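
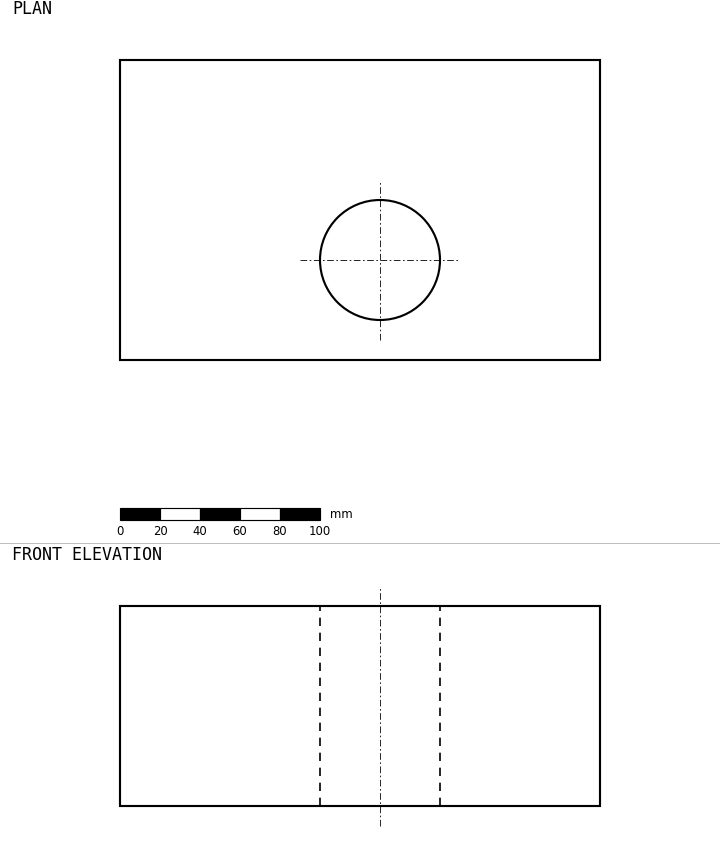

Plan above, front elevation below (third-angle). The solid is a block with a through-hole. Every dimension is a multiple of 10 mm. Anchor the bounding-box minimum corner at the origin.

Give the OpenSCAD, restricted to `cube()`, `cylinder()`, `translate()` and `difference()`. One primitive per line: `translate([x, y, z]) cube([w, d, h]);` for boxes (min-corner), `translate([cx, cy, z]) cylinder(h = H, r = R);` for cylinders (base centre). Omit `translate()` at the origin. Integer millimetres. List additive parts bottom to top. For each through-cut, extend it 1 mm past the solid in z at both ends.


difference() {
  cube([240, 150, 100]);
  translate([130, 50, -1]) cylinder(h = 102, r = 30);
}


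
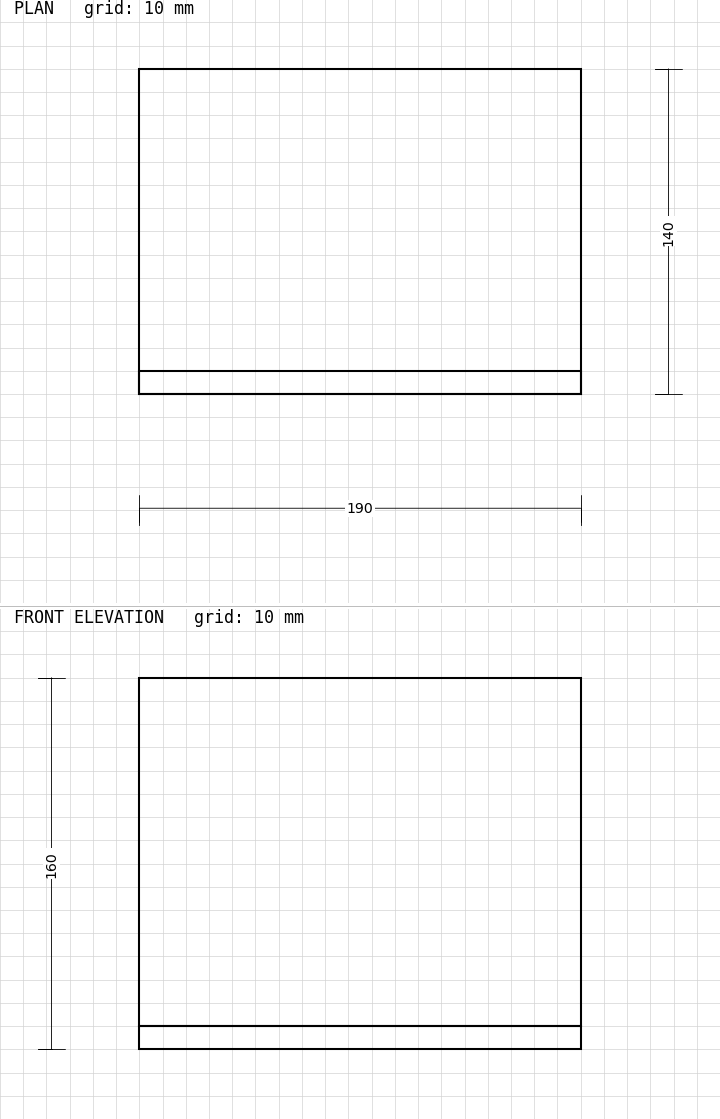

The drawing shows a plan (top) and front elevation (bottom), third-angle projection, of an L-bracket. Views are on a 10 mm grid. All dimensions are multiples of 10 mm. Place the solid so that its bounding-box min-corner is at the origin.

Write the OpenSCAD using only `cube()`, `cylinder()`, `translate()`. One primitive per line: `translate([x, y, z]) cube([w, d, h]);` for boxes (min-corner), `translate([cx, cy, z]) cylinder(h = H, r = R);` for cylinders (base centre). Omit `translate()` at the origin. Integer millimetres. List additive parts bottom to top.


cube([190, 140, 10]);
translate([0, 0, 10]) cube([190, 10, 150]);


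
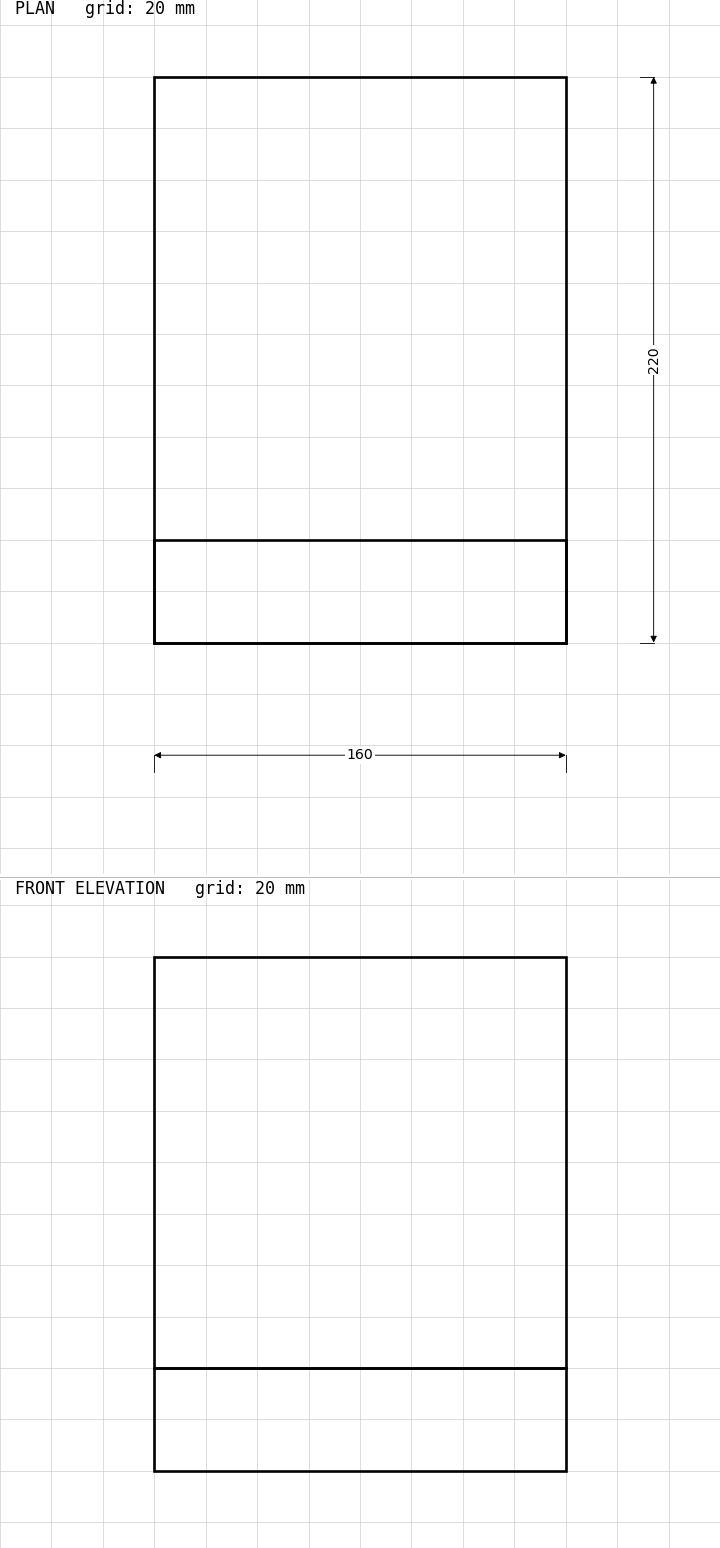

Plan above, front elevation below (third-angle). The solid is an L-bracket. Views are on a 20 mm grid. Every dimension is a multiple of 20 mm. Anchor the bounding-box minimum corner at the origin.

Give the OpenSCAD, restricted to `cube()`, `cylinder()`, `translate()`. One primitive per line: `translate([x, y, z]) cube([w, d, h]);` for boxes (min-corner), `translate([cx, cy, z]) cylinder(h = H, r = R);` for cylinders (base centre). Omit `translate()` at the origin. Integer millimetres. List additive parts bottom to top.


cube([160, 220, 40]);
translate([0, 0, 40]) cube([160, 40, 160]);


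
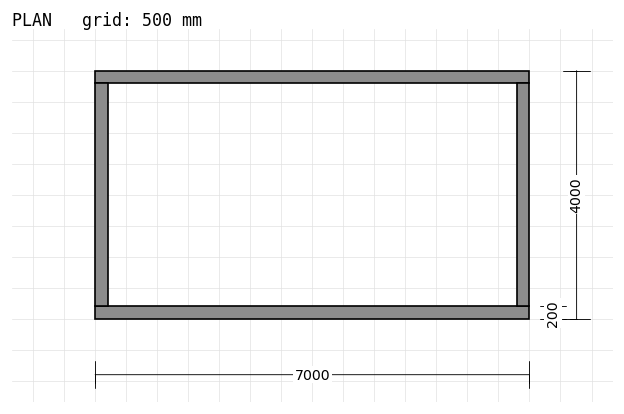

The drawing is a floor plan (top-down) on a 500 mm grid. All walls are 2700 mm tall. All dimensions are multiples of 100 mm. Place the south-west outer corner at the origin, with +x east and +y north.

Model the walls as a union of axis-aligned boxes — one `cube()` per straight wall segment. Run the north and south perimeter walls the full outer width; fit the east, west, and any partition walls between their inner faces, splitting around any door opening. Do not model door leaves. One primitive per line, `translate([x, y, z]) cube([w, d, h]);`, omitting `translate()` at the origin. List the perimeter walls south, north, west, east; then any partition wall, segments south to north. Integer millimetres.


cube([7000, 200, 2700]);
translate([0, 3800, 0]) cube([7000, 200, 2700]);
translate([0, 200, 0]) cube([200, 3600, 2700]);
translate([6800, 200, 0]) cube([200, 3600, 2700]);


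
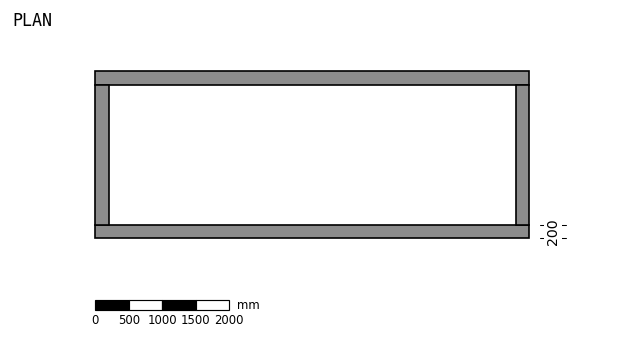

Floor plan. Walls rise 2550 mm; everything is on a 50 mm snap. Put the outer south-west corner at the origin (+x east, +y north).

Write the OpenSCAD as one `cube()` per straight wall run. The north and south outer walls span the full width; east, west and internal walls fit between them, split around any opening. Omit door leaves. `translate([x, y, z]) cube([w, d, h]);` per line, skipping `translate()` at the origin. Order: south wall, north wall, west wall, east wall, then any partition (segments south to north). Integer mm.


cube([6500, 200, 2550]);
translate([0, 2300, 0]) cube([6500, 200, 2550]);
translate([0, 200, 0]) cube([200, 2100, 2550]);
translate([6300, 200, 0]) cube([200, 2100, 2550]);


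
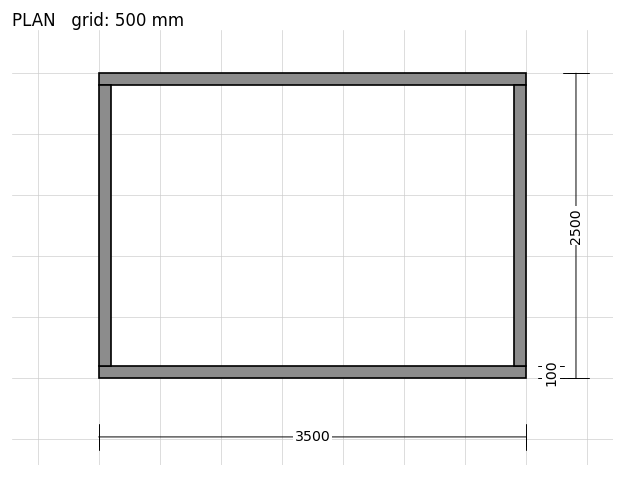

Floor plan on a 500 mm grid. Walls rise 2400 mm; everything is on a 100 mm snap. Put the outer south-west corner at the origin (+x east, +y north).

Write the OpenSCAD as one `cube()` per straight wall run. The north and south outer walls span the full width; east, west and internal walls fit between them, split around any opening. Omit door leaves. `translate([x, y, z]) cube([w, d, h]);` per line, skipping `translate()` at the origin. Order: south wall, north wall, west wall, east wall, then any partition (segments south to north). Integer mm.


cube([3500, 100, 2400]);
translate([0, 2400, 0]) cube([3500, 100, 2400]);
translate([0, 100, 0]) cube([100, 2300, 2400]);
translate([3400, 100, 0]) cube([100, 2300, 2400]);


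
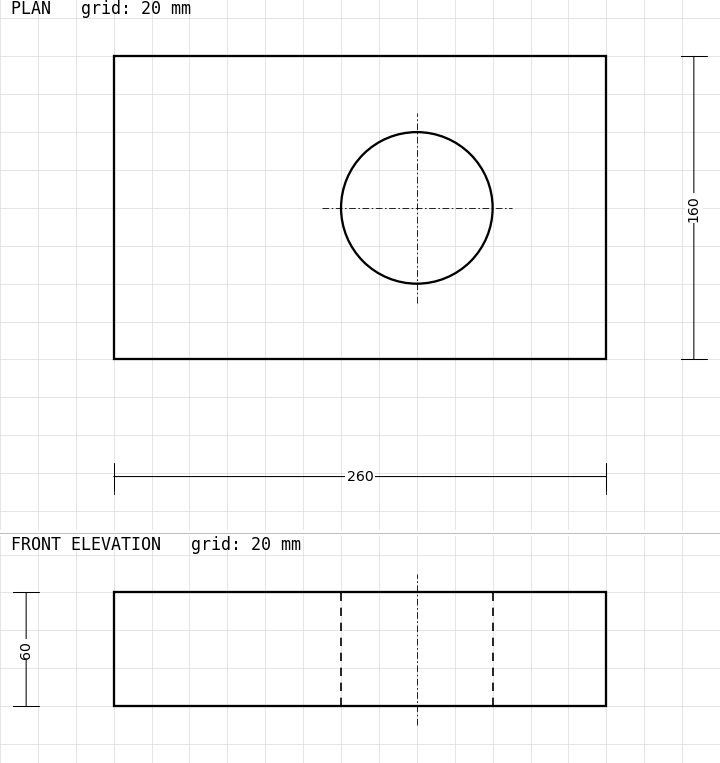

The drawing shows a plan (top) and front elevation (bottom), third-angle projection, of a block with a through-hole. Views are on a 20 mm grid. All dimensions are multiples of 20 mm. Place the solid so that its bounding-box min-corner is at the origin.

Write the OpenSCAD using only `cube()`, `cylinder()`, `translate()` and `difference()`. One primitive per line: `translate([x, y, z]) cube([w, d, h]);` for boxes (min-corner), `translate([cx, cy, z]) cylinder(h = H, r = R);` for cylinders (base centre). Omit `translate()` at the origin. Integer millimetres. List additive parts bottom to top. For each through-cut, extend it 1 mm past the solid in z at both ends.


difference() {
  cube([260, 160, 60]);
  translate([160, 80, -1]) cylinder(h = 62, r = 40);
}


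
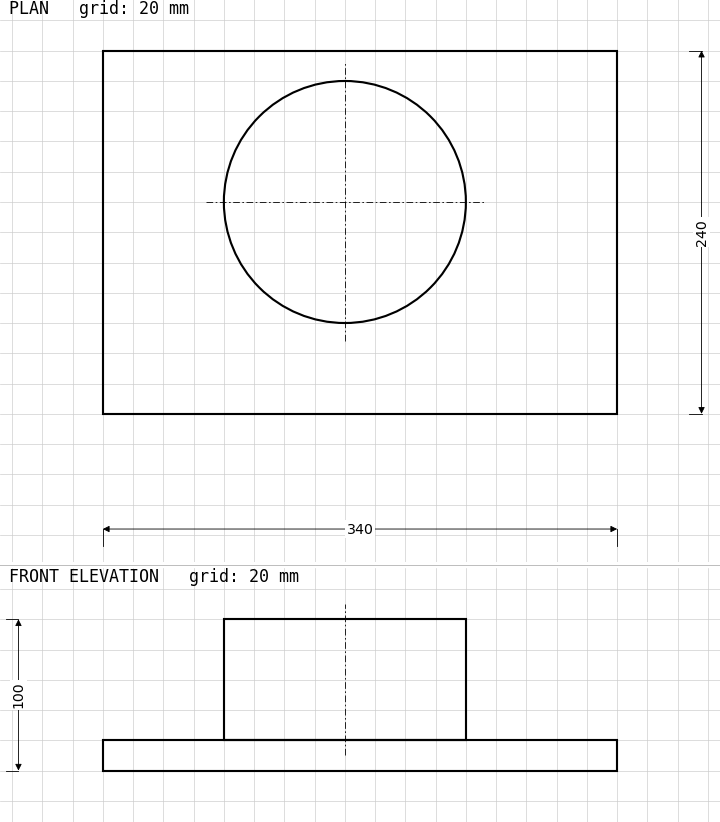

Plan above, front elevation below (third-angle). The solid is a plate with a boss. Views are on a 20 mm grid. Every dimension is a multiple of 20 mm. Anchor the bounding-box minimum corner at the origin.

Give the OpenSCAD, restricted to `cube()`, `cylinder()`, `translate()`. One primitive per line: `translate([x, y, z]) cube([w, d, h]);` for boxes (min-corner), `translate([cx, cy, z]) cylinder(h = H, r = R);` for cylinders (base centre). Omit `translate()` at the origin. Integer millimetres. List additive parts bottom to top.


cube([340, 240, 20]);
translate([160, 140, 20]) cylinder(h = 80, r = 80);


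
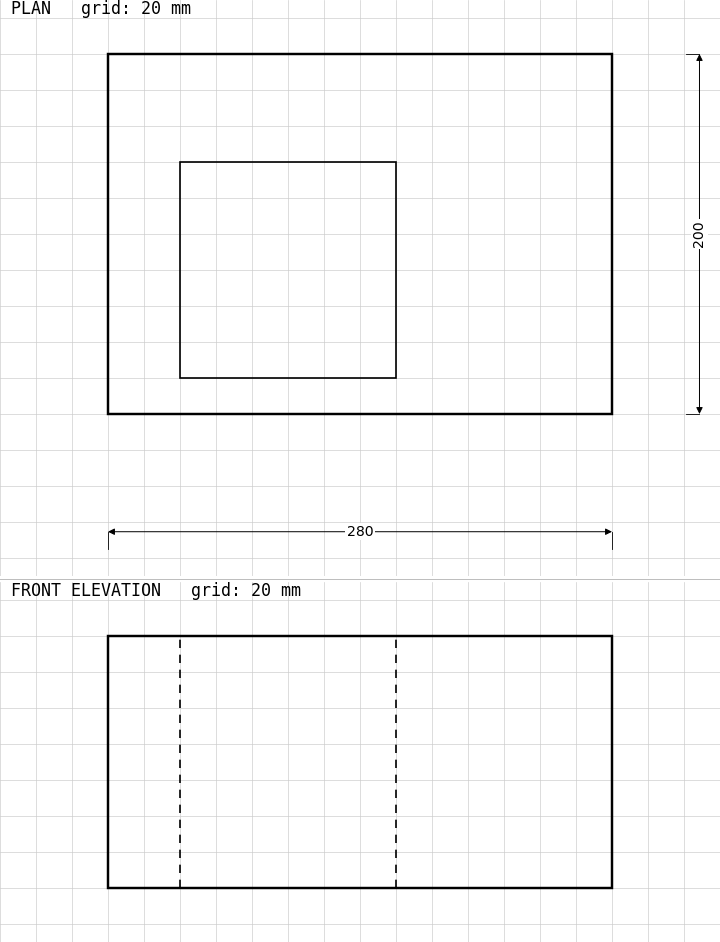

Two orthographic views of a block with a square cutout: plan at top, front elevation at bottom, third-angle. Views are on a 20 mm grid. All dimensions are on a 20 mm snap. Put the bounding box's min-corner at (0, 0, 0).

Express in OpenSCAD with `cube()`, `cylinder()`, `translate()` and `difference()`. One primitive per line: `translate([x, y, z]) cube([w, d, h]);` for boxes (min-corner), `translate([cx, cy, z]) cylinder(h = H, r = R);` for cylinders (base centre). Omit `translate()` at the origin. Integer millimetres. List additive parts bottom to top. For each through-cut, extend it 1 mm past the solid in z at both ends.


difference() {
  cube([280, 200, 140]);
  translate([40, 20, -1]) cube([120, 120, 142]);
}


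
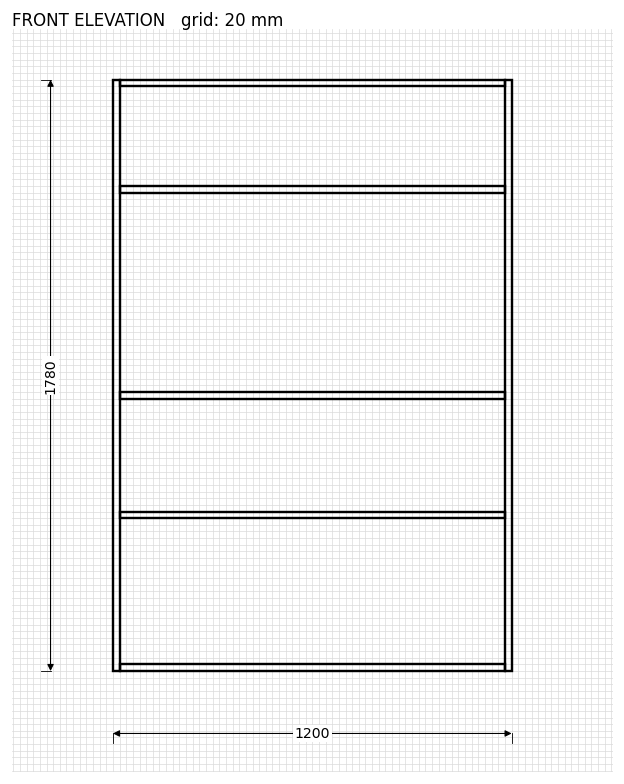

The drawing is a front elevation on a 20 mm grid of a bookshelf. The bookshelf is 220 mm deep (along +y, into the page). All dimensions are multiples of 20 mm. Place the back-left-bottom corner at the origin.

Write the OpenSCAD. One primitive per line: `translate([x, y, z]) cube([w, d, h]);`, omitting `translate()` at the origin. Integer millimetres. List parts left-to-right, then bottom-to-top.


cube([20, 220, 1780]);
translate([20, 0, 0]) cube([1160, 220, 20]);
translate([20, 0, 460]) cube([1160, 220, 20]);
translate([20, 0, 820]) cube([1160, 220, 20]);
translate([20, 0, 1440]) cube([1160, 220, 20]);
translate([20, 0, 1760]) cube([1160, 220, 20]);
translate([1180, 0, 0]) cube([20, 220, 1780]);


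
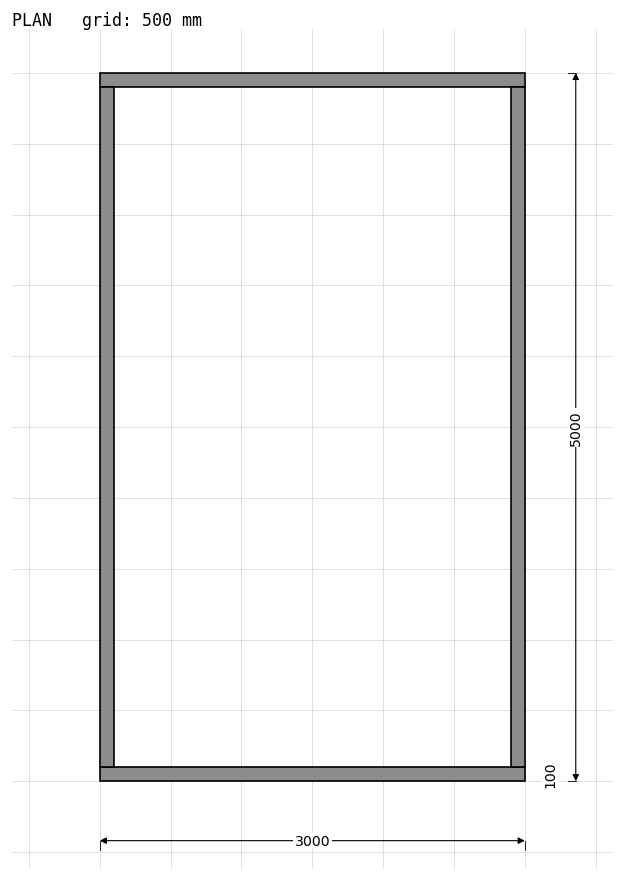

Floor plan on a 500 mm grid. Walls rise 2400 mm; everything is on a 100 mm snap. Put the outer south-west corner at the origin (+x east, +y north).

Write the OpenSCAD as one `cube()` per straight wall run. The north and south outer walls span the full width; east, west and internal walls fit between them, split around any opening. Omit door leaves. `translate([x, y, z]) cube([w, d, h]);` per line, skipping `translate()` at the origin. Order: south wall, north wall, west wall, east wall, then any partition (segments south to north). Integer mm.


cube([3000, 100, 2400]);
translate([0, 4900, 0]) cube([3000, 100, 2400]);
translate([0, 100, 0]) cube([100, 4800, 2400]);
translate([2900, 100, 0]) cube([100, 4800, 2400]);


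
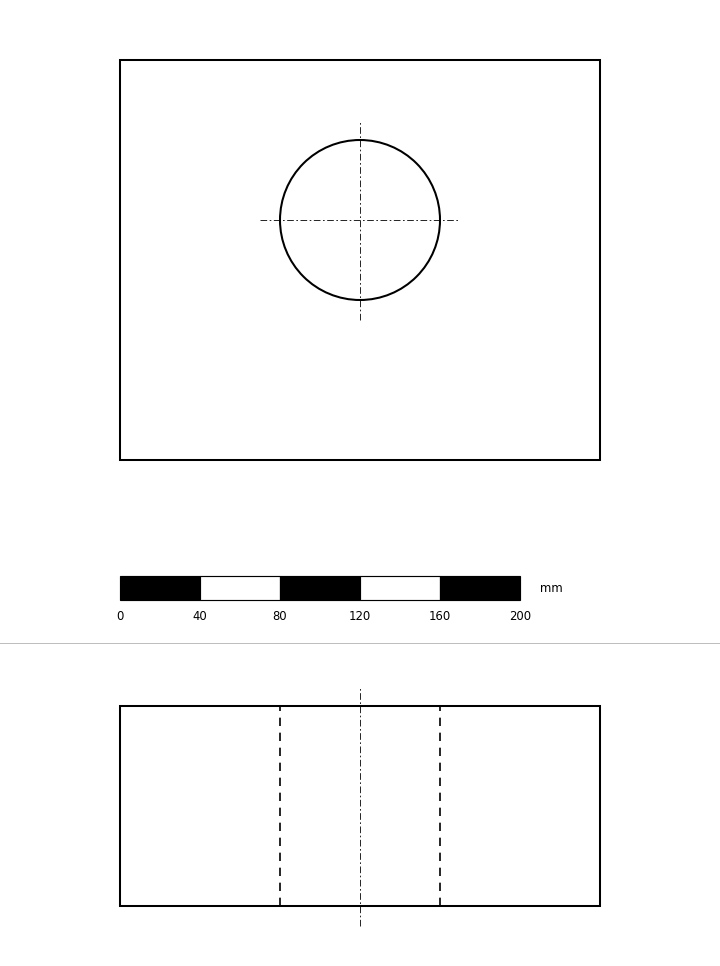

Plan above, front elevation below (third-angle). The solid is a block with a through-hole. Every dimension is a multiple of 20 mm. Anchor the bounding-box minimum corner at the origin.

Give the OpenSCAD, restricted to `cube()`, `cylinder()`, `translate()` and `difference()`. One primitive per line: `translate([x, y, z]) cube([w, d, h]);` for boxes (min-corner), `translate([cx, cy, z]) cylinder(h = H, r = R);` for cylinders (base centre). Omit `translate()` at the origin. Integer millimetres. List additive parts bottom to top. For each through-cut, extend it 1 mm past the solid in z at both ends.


difference() {
  cube([240, 200, 100]);
  translate([120, 120, -1]) cylinder(h = 102, r = 40);
}


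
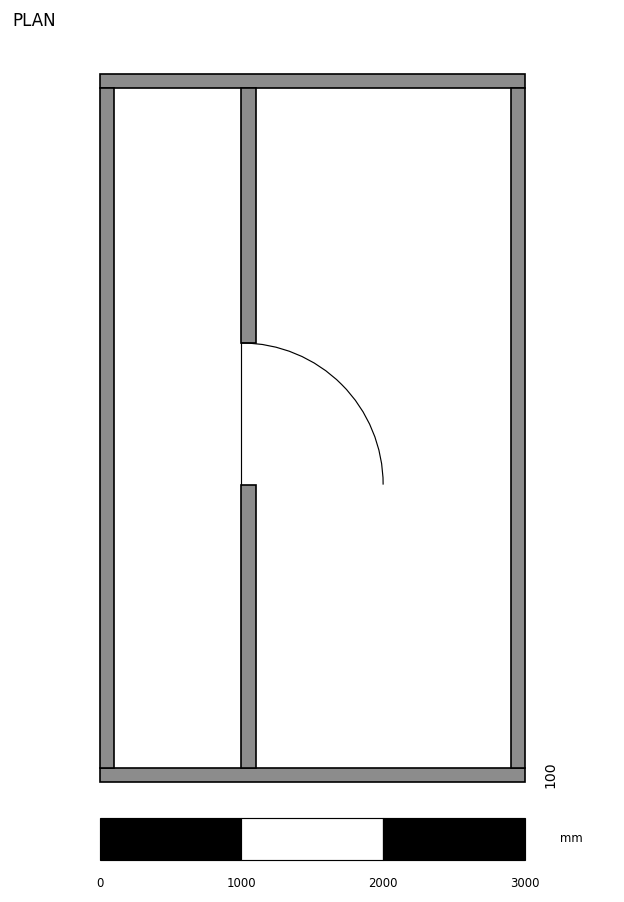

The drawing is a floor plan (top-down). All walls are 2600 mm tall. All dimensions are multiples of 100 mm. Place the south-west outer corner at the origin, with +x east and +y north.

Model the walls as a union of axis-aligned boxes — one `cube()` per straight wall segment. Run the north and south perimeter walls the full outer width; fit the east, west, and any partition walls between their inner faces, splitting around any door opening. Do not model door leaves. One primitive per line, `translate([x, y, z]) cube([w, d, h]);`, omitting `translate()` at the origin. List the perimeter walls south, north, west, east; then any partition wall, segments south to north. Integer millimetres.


cube([3000, 100, 2600]);
translate([0, 4900, 0]) cube([3000, 100, 2600]);
translate([0, 100, 0]) cube([100, 4800, 2600]);
translate([2900, 100, 0]) cube([100, 4800, 2600]);
translate([1000, 100, 0]) cube([100, 2000, 2600]);
translate([1000, 3100, 0]) cube([100, 1800, 2600]);


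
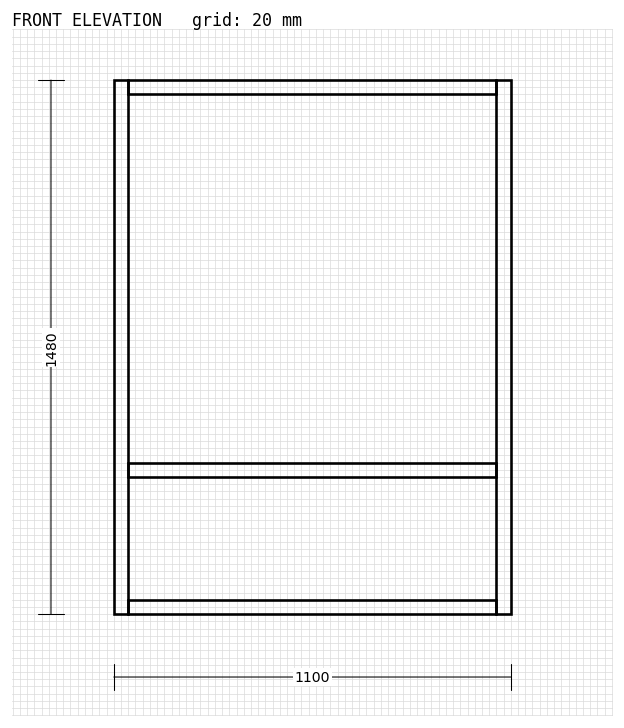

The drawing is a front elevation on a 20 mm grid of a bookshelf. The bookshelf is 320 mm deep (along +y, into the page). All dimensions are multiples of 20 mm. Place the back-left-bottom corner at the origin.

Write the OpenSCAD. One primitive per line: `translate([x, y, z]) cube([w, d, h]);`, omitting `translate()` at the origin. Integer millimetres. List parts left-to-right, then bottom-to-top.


cube([40, 320, 1480]);
translate([40, 0, 0]) cube([1020, 320, 40]);
translate([40, 0, 380]) cube([1020, 320, 40]);
translate([40, 0, 1440]) cube([1020, 320, 40]);
translate([1060, 0, 0]) cube([40, 320, 1480]);


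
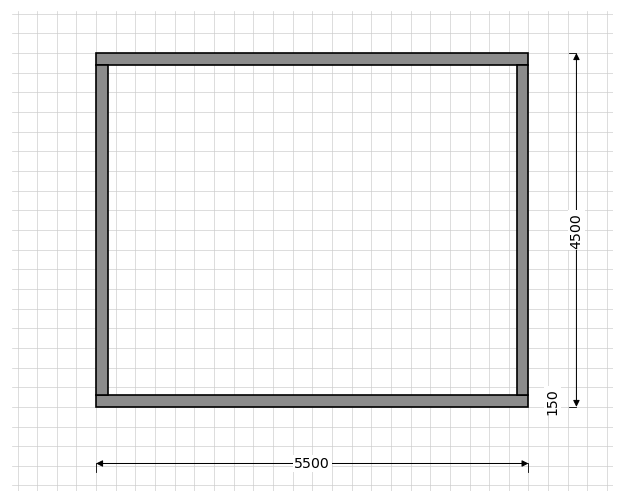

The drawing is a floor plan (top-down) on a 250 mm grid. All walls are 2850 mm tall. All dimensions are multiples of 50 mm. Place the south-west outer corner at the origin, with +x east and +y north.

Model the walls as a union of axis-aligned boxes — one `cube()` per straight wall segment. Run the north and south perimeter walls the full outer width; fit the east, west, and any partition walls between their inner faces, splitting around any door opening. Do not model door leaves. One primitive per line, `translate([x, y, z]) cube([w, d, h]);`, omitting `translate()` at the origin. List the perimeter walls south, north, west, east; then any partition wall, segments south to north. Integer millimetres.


cube([5500, 150, 2850]);
translate([0, 4350, 0]) cube([5500, 150, 2850]);
translate([0, 150, 0]) cube([150, 4200, 2850]);
translate([5350, 150, 0]) cube([150, 4200, 2850]);


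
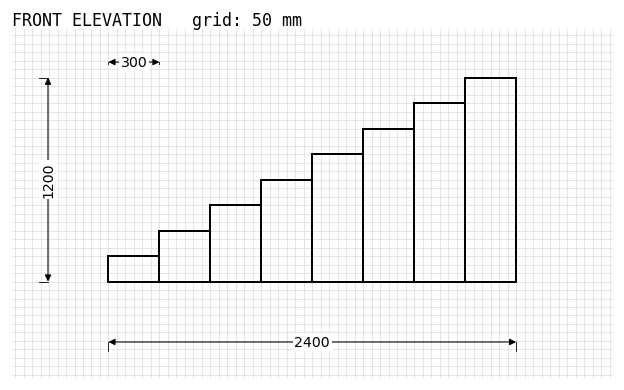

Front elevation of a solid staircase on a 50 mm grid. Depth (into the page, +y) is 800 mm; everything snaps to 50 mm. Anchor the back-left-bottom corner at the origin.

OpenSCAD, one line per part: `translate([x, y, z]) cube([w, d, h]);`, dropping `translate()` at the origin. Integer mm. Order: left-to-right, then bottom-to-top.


cube([300, 800, 150]);
translate([300, 0, 0]) cube([300, 800, 300]);
translate([600, 0, 0]) cube([300, 800, 450]);
translate([900, 0, 0]) cube([300, 800, 600]);
translate([1200, 0, 0]) cube([300, 800, 750]);
translate([1500, 0, 0]) cube([300, 800, 900]);
translate([1800, 0, 0]) cube([300, 800, 1050]);
translate([2100, 0, 0]) cube([300, 800, 1200]);


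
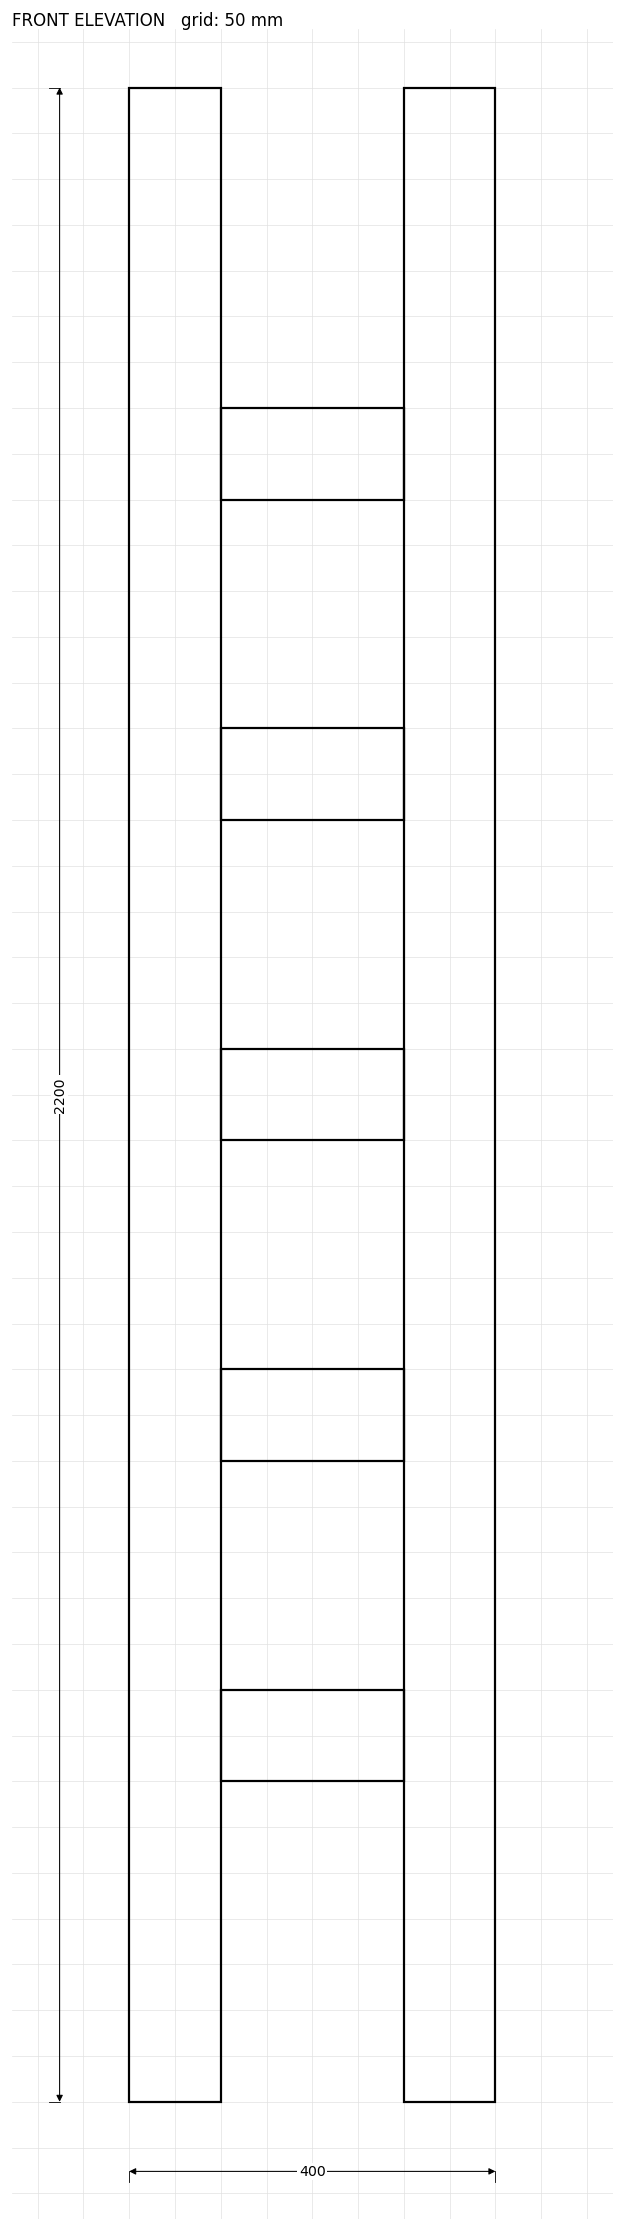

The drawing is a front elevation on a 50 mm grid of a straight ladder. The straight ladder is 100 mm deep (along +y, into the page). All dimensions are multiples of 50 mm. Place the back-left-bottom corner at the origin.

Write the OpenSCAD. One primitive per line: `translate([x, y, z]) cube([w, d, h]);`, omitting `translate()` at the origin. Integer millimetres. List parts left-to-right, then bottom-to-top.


cube([100, 100, 2200]);
translate([100, 0, 350]) cube([200, 100, 100]);
translate([100, 0, 700]) cube([200, 100, 100]);
translate([100, 0, 1050]) cube([200, 100, 100]);
translate([100, 0, 1400]) cube([200, 100, 100]);
translate([100, 0, 1750]) cube([200, 100, 100]);
translate([300, 0, 0]) cube([100, 100, 2200]);


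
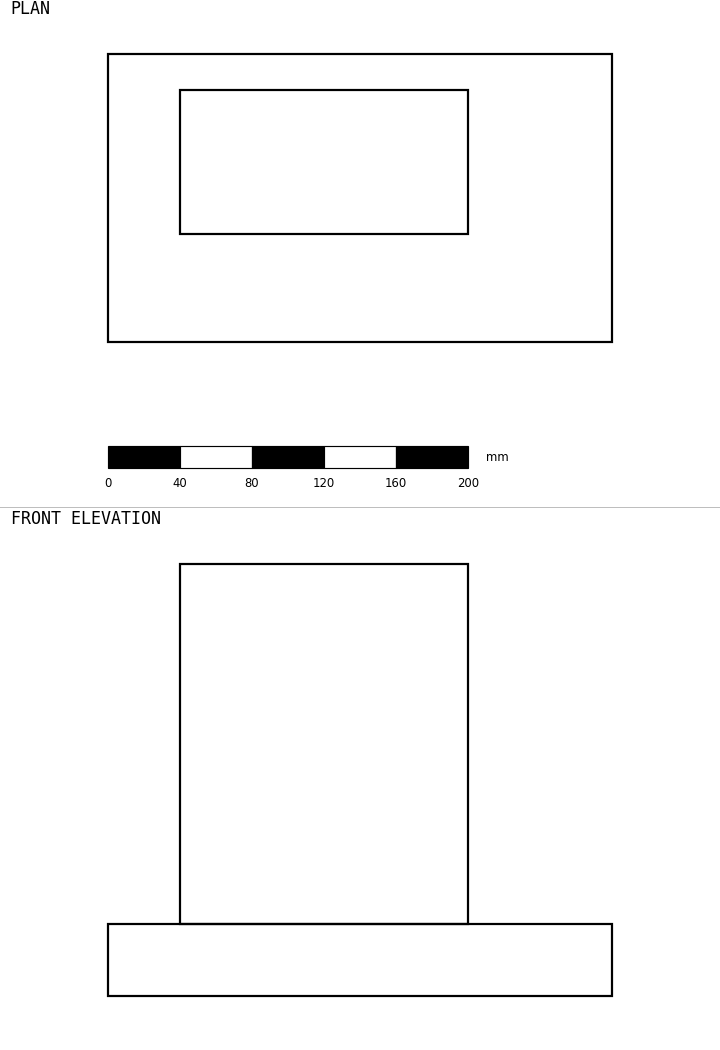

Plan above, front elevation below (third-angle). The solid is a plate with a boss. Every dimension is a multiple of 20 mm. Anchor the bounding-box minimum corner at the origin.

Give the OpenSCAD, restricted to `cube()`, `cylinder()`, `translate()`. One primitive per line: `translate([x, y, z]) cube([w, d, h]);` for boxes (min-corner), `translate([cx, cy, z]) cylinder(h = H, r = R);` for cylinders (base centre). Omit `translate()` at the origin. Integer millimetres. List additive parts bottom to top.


cube([280, 160, 40]);
translate([40, 60, 40]) cube([160, 80, 200]);


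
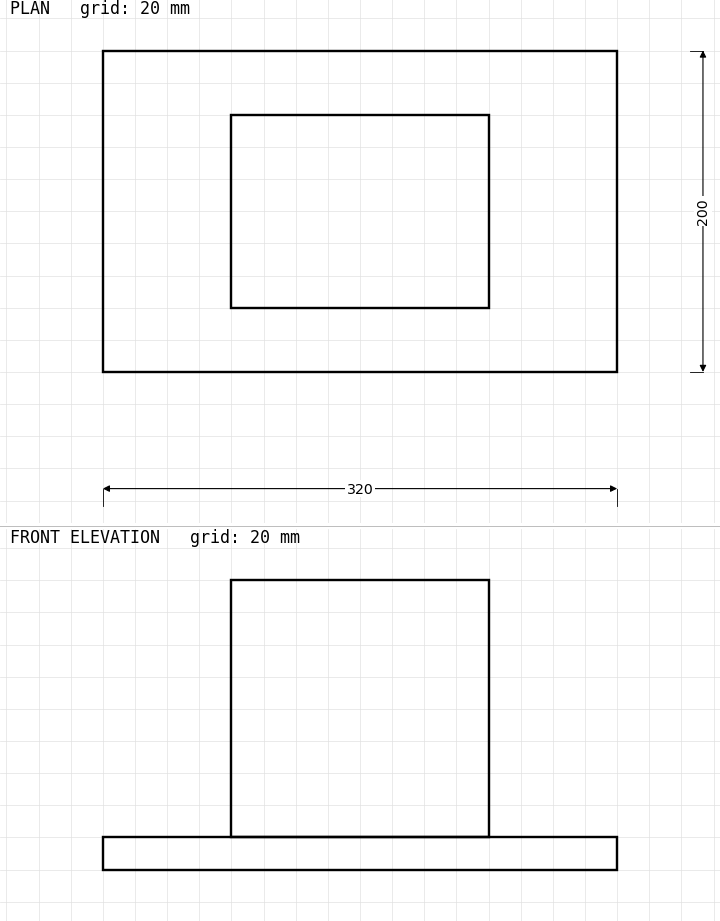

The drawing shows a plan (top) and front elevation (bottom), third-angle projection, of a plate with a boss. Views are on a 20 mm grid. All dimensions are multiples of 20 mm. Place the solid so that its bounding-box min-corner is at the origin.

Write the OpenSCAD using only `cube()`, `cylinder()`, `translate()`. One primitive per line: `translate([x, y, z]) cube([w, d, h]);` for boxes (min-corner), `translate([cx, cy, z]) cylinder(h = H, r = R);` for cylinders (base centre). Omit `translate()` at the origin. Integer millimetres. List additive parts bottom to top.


cube([320, 200, 20]);
translate([80, 40, 20]) cube([160, 120, 160]);


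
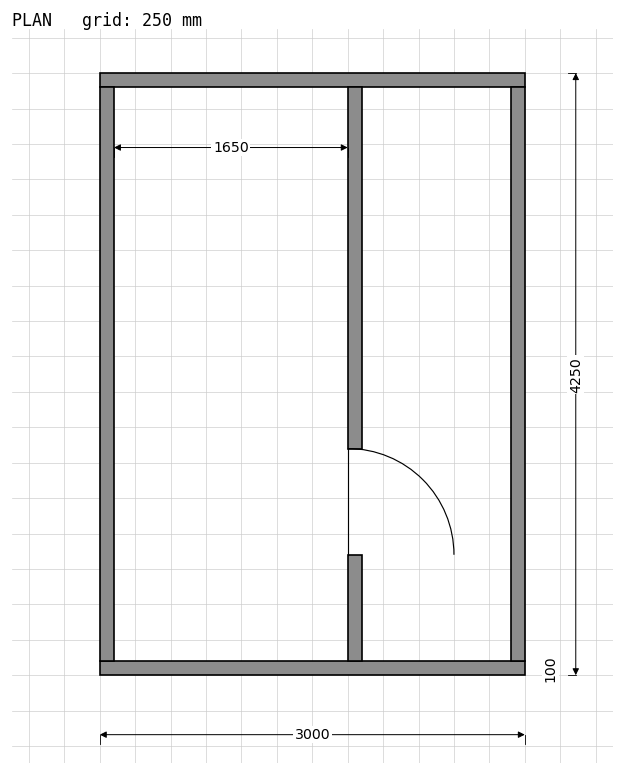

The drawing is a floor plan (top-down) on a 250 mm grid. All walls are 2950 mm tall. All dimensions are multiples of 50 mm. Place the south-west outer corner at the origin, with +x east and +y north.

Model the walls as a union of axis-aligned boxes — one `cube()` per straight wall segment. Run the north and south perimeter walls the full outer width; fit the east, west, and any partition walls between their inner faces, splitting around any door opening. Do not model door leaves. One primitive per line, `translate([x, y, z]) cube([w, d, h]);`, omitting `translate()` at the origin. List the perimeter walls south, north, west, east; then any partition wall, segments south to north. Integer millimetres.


cube([3000, 100, 2950]);
translate([0, 4150, 0]) cube([3000, 100, 2950]);
translate([0, 100, 0]) cube([100, 4050, 2950]);
translate([2900, 100, 0]) cube([100, 4050, 2950]);
translate([1750, 100, 0]) cube([100, 750, 2950]);
translate([1750, 1600, 0]) cube([100, 2550, 2950]);


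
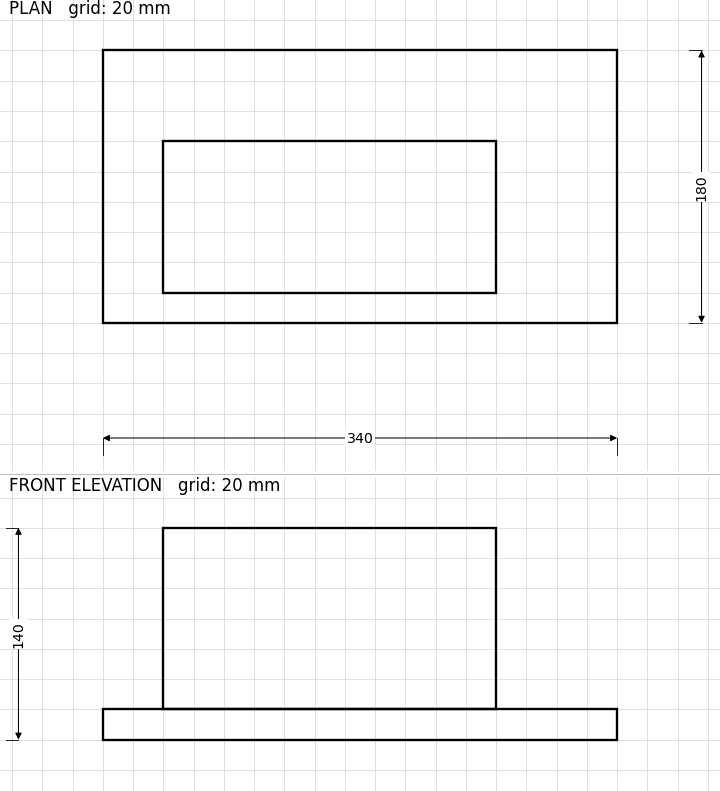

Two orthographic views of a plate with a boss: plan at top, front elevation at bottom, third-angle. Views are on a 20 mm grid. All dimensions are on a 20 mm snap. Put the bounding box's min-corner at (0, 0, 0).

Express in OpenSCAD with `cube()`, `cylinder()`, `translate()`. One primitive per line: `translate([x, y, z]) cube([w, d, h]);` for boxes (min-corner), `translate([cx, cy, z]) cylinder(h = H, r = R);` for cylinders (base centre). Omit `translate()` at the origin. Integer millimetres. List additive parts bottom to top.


cube([340, 180, 20]);
translate([40, 20, 20]) cube([220, 100, 120]);


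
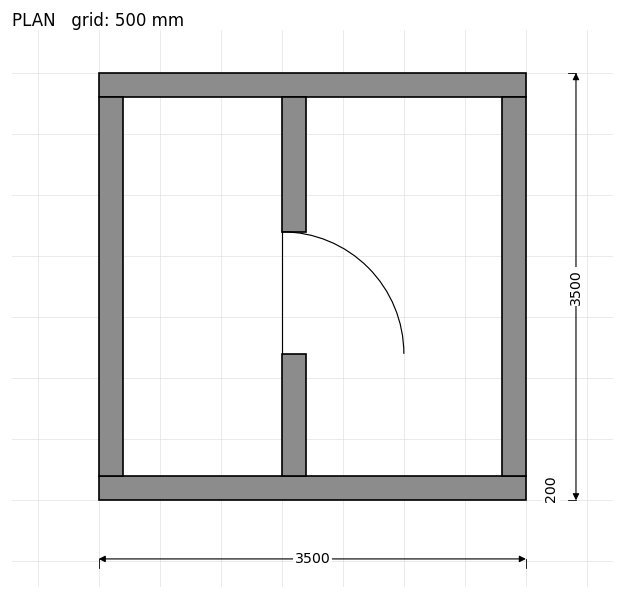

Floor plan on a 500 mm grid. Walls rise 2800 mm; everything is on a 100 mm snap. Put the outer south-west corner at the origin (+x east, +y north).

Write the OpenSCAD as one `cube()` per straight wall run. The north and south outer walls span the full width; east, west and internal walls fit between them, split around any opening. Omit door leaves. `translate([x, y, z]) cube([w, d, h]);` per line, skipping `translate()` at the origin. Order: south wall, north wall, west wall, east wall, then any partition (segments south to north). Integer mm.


cube([3500, 200, 2800]);
translate([0, 3300, 0]) cube([3500, 200, 2800]);
translate([0, 200, 0]) cube([200, 3100, 2800]);
translate([3300, 200, 0]) cube([200, 3100, 2800]);
translate([1500, 200, 0]) cube([200, 1000, 2800]);
translate([1500, 2200, 0]) cube([200, 1100, 2800]);


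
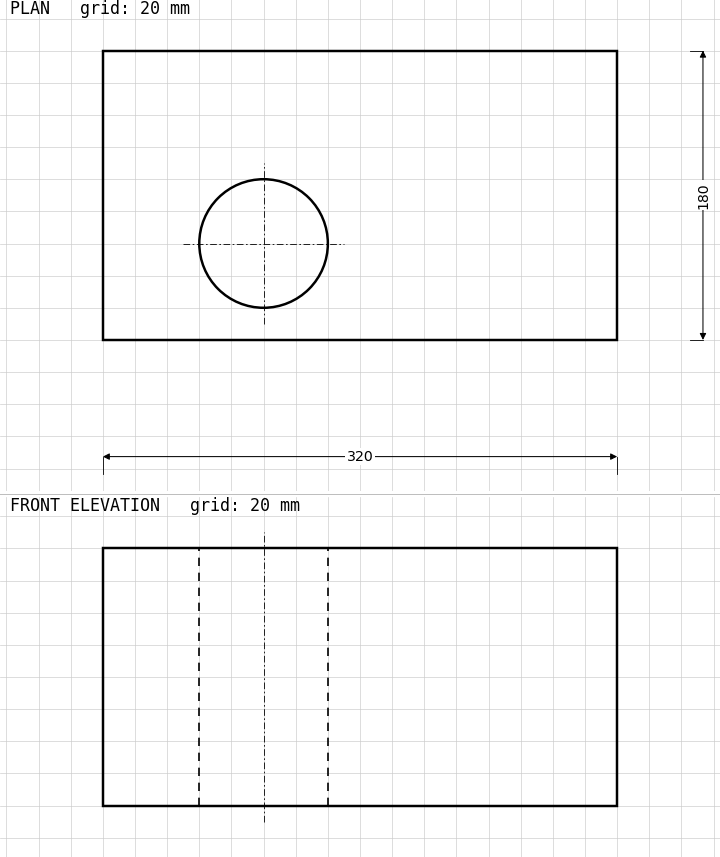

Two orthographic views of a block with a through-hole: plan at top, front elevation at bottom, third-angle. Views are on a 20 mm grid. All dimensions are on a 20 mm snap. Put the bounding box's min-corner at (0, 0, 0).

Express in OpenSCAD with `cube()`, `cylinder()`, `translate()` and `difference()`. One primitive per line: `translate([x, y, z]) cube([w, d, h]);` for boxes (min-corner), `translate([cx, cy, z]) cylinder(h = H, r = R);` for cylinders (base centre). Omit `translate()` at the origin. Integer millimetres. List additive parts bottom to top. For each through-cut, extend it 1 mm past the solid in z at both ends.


difference() {
  cube([320, 180, 160]);
  translate([100, 60, -1]) cylinder(h = 162, r = 40);
}


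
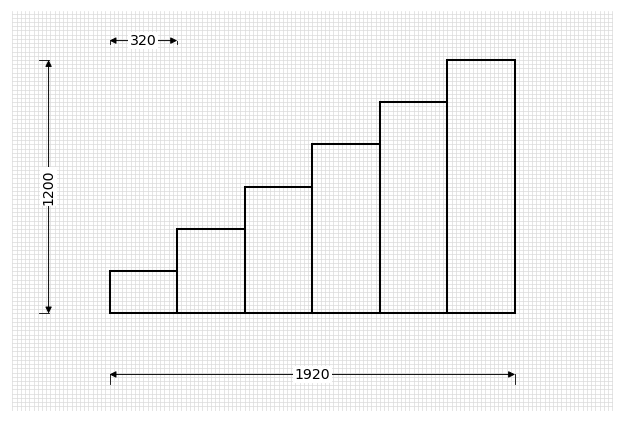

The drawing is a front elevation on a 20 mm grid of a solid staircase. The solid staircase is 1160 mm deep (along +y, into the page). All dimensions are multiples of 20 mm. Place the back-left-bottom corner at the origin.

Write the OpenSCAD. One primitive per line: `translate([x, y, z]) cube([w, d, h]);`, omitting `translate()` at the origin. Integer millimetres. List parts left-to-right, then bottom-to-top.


cube([320, 1160, 200]);
translate([320, 0, 0]) cube([320, 1160, 400]);
translate([640, 0, 0]) cube([320, 1160, 600]);
translate([960, 0, 0]) cube([320, 1160, 800]);
translate([1280, 0, 0]) cube([320, 1160, 1000]);
translate([1600, 0, 0]) cube([320, 1160, 1200]);


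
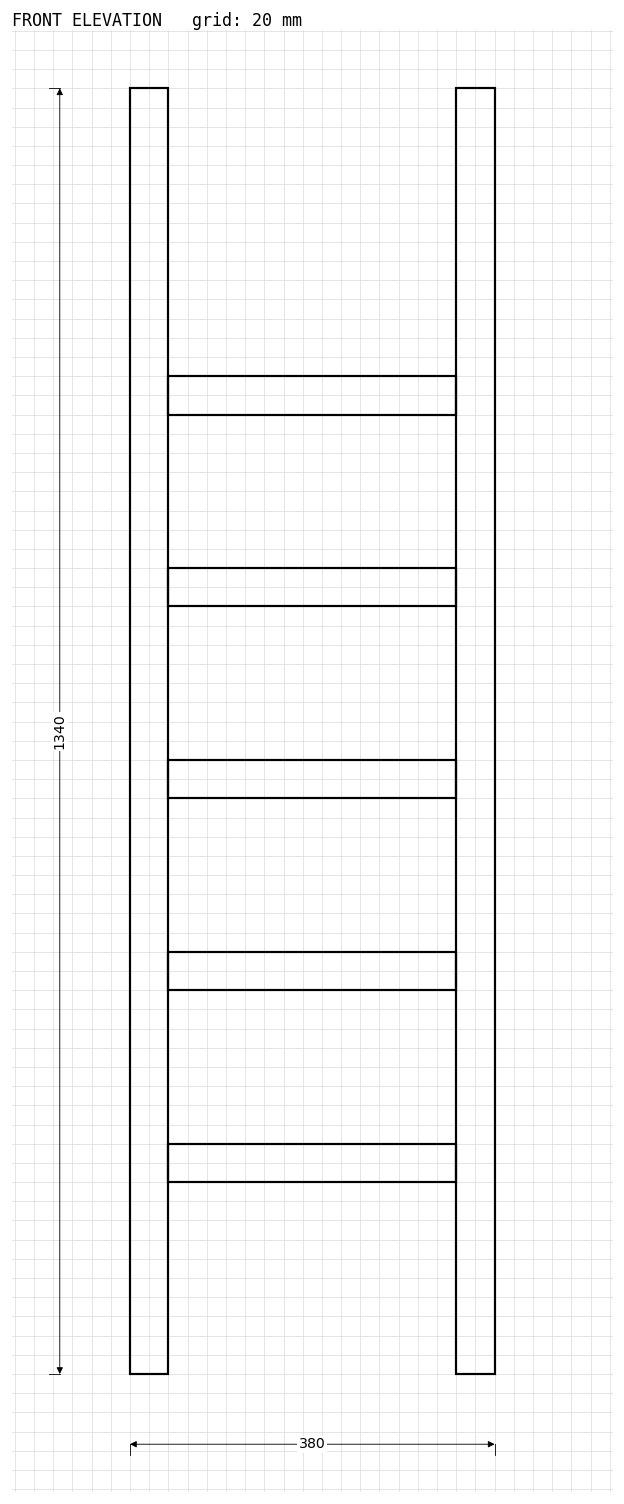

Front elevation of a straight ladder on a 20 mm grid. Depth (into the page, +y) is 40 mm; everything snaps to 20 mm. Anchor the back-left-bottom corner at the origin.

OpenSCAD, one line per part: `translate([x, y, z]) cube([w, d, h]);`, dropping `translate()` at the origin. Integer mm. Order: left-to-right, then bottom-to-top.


cube([40, 40, 1340]);
translate([40, 0, 200]) cube([300, 40, 40]);
translate([40, 0, 400]) cube([300, 40, 40]);
translate([40, 0, 600]) cube([300, 40, 40]);
translate([40, 0, 800]) cube([300, 40, 40]);
translate([40, 0, 1000]) cube([300, 40, 40]);
translate([340, 0, 0]) cube([40, 40, 1340]);


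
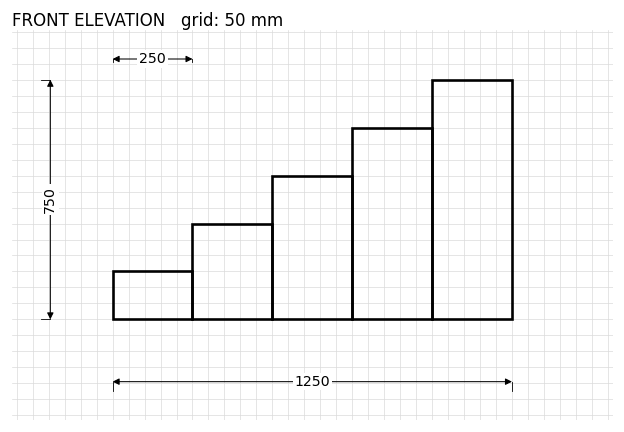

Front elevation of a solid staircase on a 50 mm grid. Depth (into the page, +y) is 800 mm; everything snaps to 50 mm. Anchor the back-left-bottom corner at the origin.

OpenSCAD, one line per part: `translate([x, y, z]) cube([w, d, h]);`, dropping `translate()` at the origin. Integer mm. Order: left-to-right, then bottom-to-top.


cube([250, 800, 150]);
translate([250, 0, 0]) cube([250, 800, 300]);
translate([500, 0, 0]) cube([250, 800, 450]);
translate([750, 0, 0]) cube([250, 800, 600]);
translate([1000, 0, 0]) cube([250, 800, 750]);


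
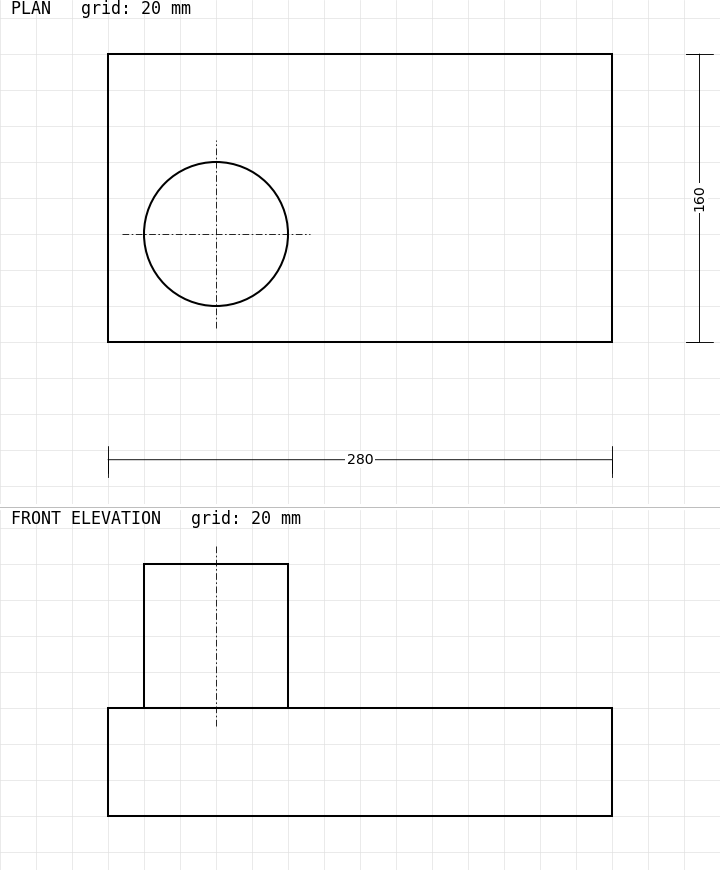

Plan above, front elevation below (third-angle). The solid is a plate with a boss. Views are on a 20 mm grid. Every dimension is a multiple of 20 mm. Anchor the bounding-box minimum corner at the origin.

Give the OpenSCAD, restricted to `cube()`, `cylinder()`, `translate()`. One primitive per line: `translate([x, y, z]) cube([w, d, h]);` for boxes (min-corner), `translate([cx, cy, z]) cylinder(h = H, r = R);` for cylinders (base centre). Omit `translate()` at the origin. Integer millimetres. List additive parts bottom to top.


cube([280, 160, 60]);
translate([60, 60, 60]) cylinder(h = 80, r = 40);


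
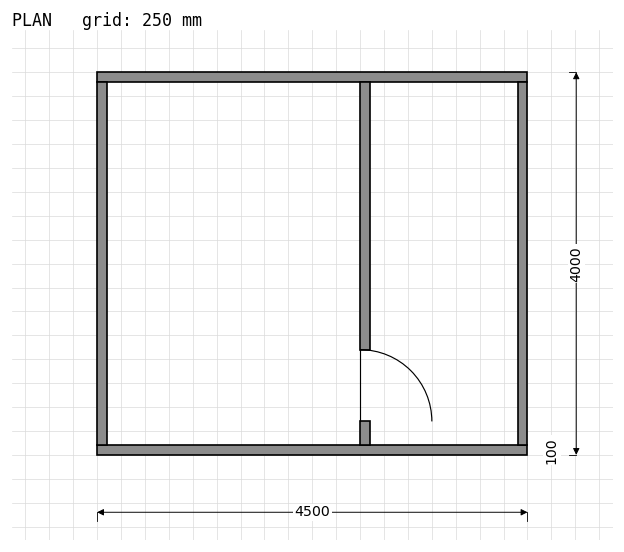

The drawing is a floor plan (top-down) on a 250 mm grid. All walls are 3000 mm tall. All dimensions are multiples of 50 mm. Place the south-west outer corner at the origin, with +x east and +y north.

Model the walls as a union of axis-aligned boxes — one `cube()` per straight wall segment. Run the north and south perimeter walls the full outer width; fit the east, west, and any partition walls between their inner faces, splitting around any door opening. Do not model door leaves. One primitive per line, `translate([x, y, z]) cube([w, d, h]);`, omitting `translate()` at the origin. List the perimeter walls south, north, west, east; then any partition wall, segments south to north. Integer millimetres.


cube([4500, 100, 3000]);
translate([0, 3900, 0]) cube([4500, 100, 3000]);
translate([0, 100, 0]) cube([100, 3800, 3000]);
translate([4400, 100, 0]) cube([100, 3800, 3000]);
translate([2750, 100, 0]) cube([100, 250, 3000]);
translate([2750, 1100, 0]) cube([100, 2800, 3000]);


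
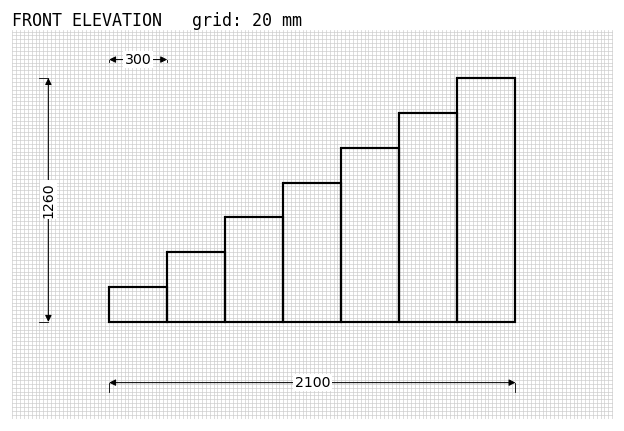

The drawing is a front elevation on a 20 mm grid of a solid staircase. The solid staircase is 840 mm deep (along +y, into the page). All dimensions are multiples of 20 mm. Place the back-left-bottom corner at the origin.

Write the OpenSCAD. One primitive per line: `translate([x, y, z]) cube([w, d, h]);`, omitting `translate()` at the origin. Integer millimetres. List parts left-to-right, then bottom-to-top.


cube([300, 840, 180]);
translate([300, 0, 0]) cube([300, 840, 360]);
translate([600, 0, 0]) cube([300, 840, 540]);
translate([900, 0, 0]) cube([300, 840, 720]);
translate([1200, 0, 0]) cube([300, 840, 900]);
translate([1500, 0, 0]) cube([300, 840, 1080]);
translate([1800, 0, 0]) cube([300, 840, 1260]);


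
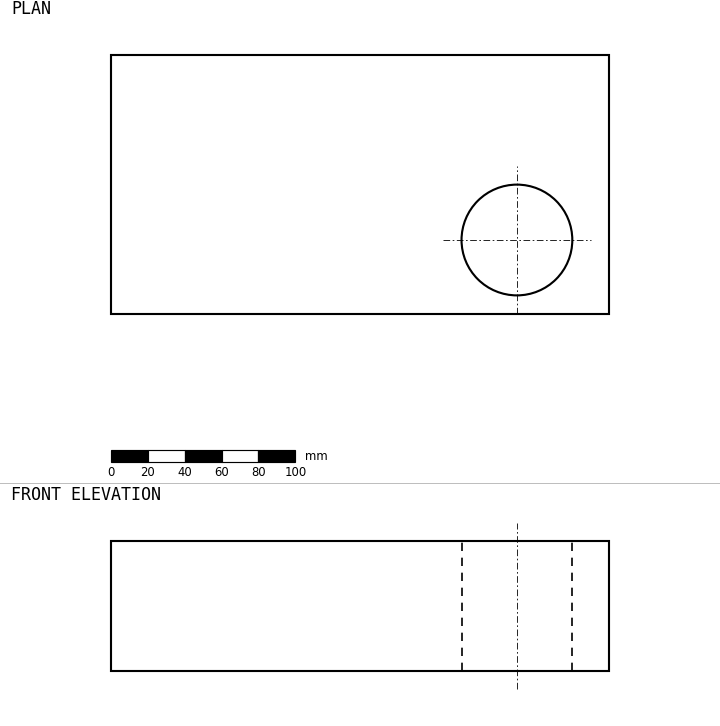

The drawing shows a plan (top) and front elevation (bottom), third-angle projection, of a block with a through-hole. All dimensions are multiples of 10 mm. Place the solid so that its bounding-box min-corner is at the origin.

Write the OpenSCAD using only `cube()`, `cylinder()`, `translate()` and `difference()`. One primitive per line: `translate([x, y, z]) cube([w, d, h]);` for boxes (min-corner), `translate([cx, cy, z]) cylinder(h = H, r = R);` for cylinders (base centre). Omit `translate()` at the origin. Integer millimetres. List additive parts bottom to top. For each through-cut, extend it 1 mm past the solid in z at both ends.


difference() {
  cube([270, 140, 70]);
  translate([220, 40, -1]) cylinder(h = 72, r = 30);
}


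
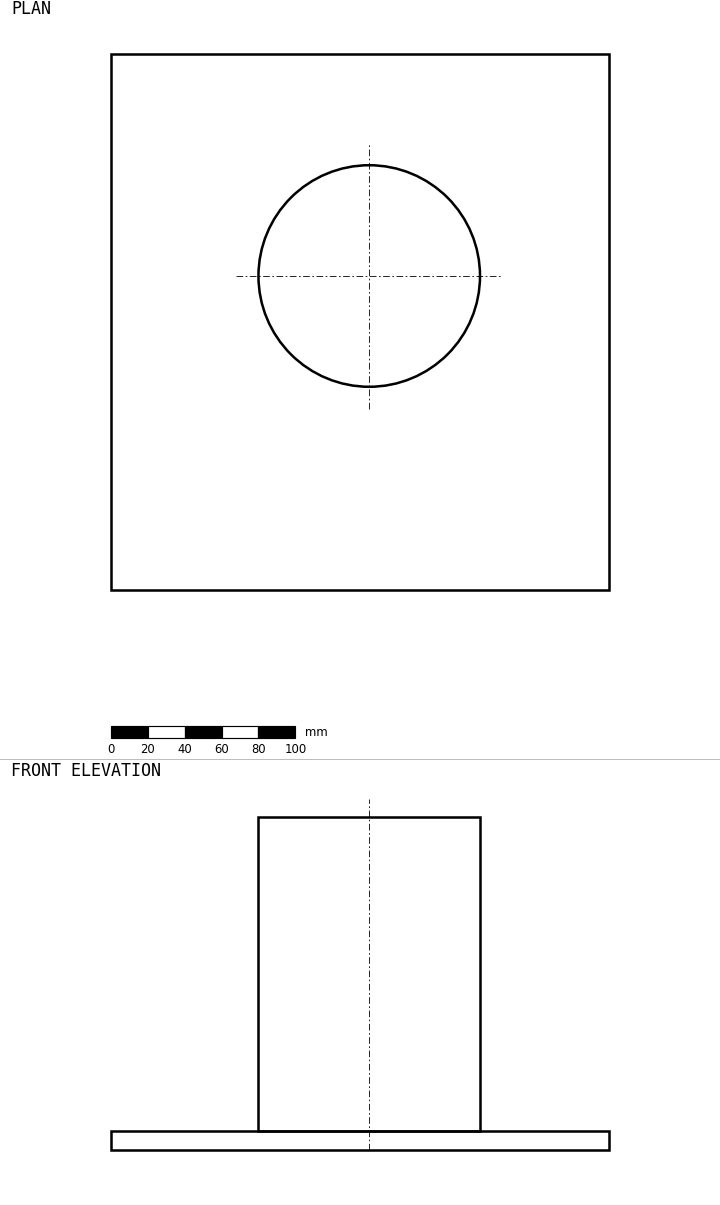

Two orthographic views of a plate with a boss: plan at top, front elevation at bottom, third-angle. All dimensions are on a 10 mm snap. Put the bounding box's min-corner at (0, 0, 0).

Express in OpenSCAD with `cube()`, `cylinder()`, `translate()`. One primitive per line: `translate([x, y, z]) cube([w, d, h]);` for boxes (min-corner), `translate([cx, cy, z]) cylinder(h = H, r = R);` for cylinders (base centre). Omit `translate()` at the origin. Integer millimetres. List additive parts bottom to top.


cube([270, 290, 10]);
translate([140, 170, 10]) cylinder(h = 170, r = 60);


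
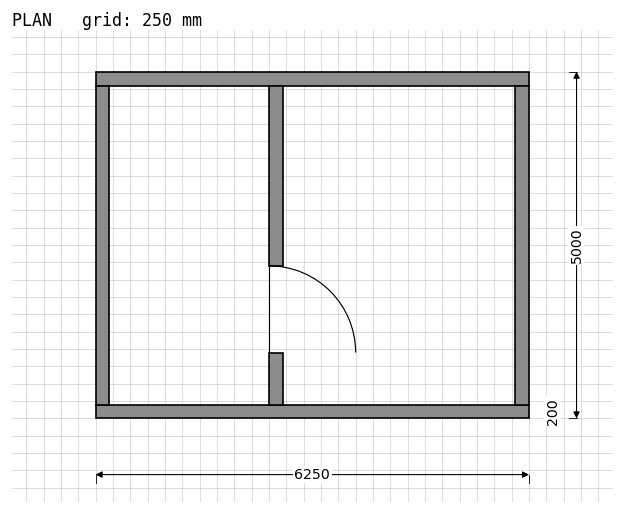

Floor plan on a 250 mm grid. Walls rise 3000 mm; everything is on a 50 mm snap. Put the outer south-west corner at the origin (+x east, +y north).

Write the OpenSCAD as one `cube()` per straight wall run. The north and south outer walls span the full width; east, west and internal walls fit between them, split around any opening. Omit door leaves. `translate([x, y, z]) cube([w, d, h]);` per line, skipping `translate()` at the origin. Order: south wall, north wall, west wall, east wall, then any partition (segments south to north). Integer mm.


cube([6250, 200, 3000]);
translate([0, 4800, 0]) cube([6250, 200, 3000]);
translate([0, 200, 0]) cube([200, 4600, 3000]);
translate([6050, 200, 0]) cube([200, 4600, 3000]);
translate([2500, 200, 0]) cube([200, 750, 3000]);
translate([2500, 2200, 0]) cube([200, 2600, 3000]);


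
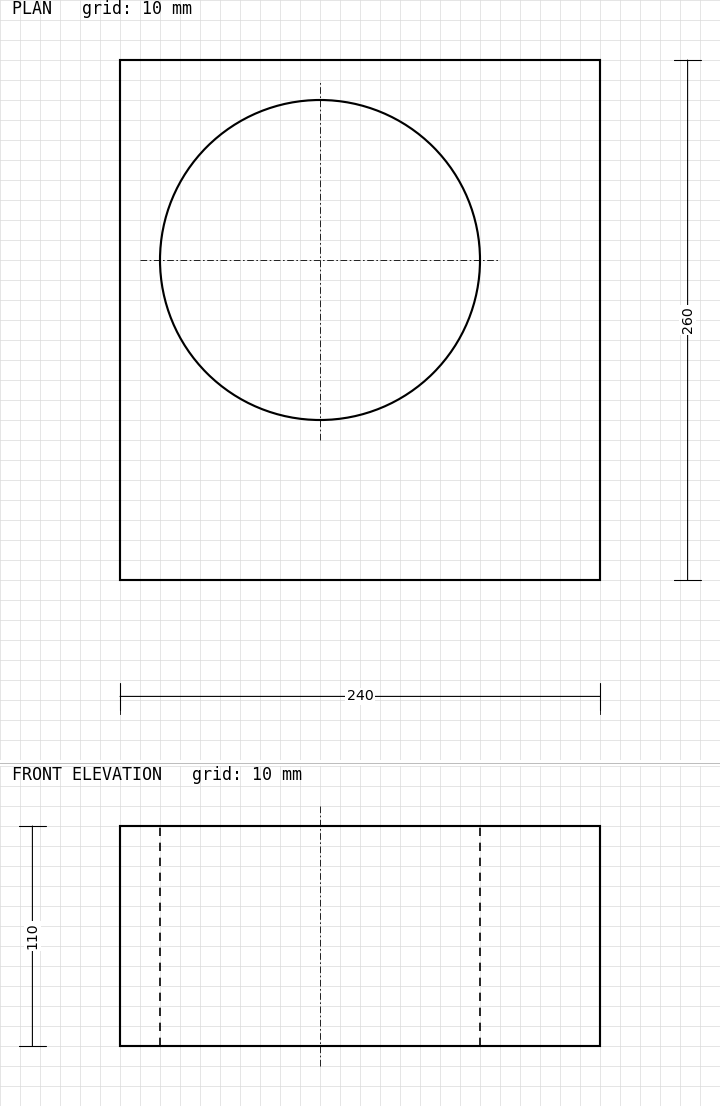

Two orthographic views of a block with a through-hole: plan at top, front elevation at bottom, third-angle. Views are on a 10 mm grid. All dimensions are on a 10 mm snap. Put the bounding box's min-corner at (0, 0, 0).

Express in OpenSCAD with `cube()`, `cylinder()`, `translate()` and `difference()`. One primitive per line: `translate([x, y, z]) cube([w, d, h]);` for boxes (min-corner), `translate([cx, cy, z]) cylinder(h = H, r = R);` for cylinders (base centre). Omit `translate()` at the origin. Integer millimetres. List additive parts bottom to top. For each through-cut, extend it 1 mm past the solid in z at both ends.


difference() {
  cube([240, 260, 110]);
  translate([100, 160, -1]) cylinder(h = 112, r = 80);
}


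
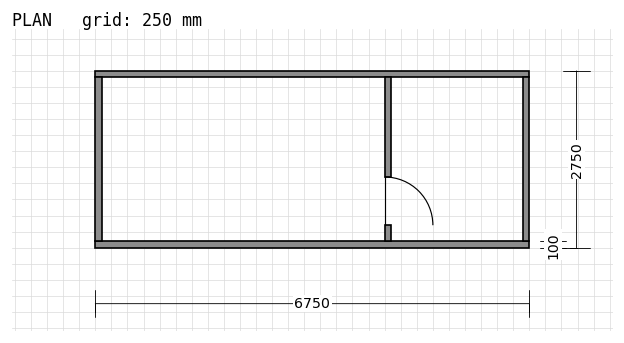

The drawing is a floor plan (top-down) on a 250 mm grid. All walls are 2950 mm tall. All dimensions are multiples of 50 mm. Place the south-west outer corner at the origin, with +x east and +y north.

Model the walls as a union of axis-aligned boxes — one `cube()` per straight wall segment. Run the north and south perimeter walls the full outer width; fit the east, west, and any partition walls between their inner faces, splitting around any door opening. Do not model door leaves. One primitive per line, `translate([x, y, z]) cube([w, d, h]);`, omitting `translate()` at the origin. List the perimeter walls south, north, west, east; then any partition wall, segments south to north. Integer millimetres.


cube([6750, 100, 2950]);
translate([0, 2650, 0]) cube([6750, 100, 2950]);
translate([0, 100, 0]) cube([100, 2550, 2950]);
translate([6650, 100, 0]) cube([100, 2550, 2950]);
translate([4500, 100, 0]) cube([100, 250, 2950]);
translate([4500, 1100, 0]) cube([100, 1550, 2950]);


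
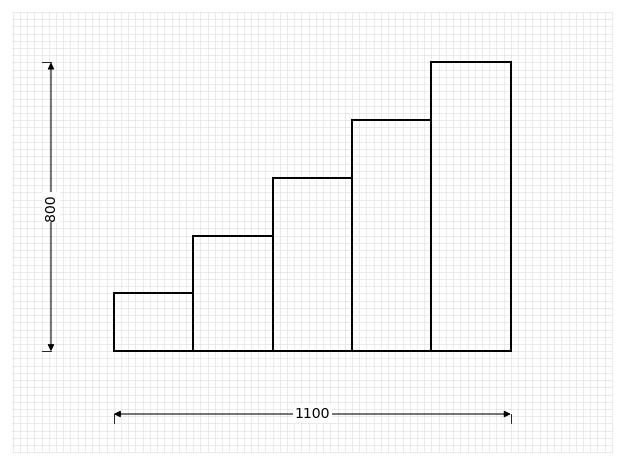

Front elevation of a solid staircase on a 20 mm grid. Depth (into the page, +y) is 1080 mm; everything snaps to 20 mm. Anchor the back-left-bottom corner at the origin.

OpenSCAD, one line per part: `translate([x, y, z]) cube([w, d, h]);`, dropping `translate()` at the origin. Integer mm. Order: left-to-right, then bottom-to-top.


cube([220, 1080, 160]);
translate([220, 0, 0]) cube([220, 1080, 320]);
translate([440, 0, 0]) cube([220, 1080, 480]);
translate([660, 0, 0]) cube([220, 1080, 640]);
translate([880, 0, 0]) cube([220, 1080, 800]);


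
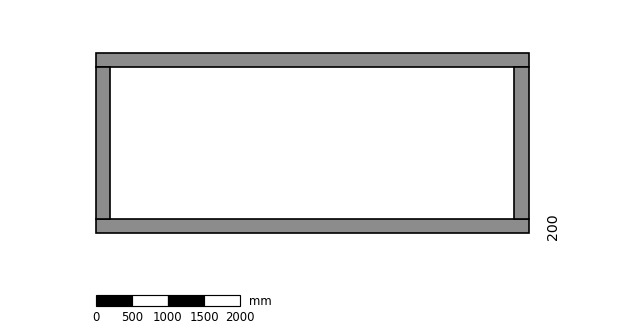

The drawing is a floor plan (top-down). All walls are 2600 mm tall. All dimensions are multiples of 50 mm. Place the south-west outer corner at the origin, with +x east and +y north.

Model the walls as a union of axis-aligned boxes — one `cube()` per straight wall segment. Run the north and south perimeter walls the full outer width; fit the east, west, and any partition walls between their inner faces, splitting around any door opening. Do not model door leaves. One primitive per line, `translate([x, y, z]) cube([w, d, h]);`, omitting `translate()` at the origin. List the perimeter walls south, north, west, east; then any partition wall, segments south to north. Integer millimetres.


cube([6000, 200, 2600]);
translate([0, 2300, 0]) cube([6000, 200, 2600]);
translate([0, 200, 0]) cube([200, 2100, 2600]);
translate([5800, 200, 0]) cube([200, 2100, 2600]);


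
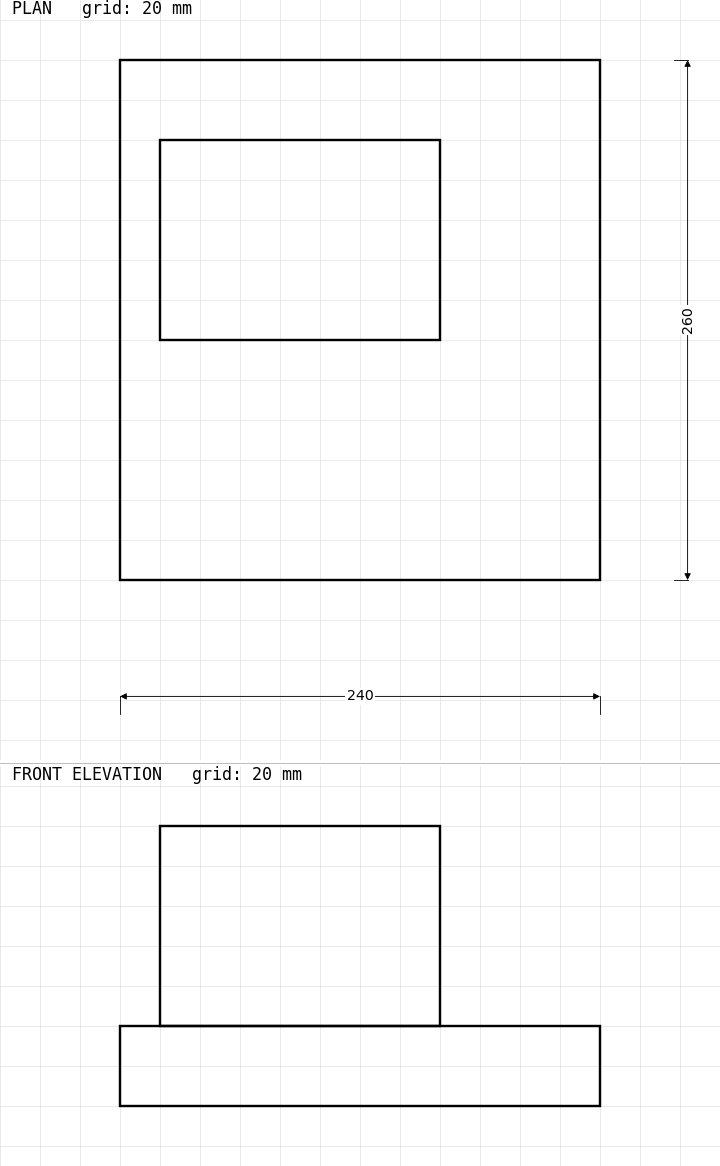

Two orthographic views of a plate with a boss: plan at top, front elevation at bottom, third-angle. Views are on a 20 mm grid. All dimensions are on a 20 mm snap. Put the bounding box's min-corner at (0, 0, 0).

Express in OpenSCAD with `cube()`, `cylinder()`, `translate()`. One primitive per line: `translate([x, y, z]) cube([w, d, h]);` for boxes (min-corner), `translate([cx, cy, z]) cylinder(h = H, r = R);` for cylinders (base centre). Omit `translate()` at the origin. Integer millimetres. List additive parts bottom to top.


cube([240, 260, 40]);
translate([20, 120, 40]) cube([140, 100, 100]);


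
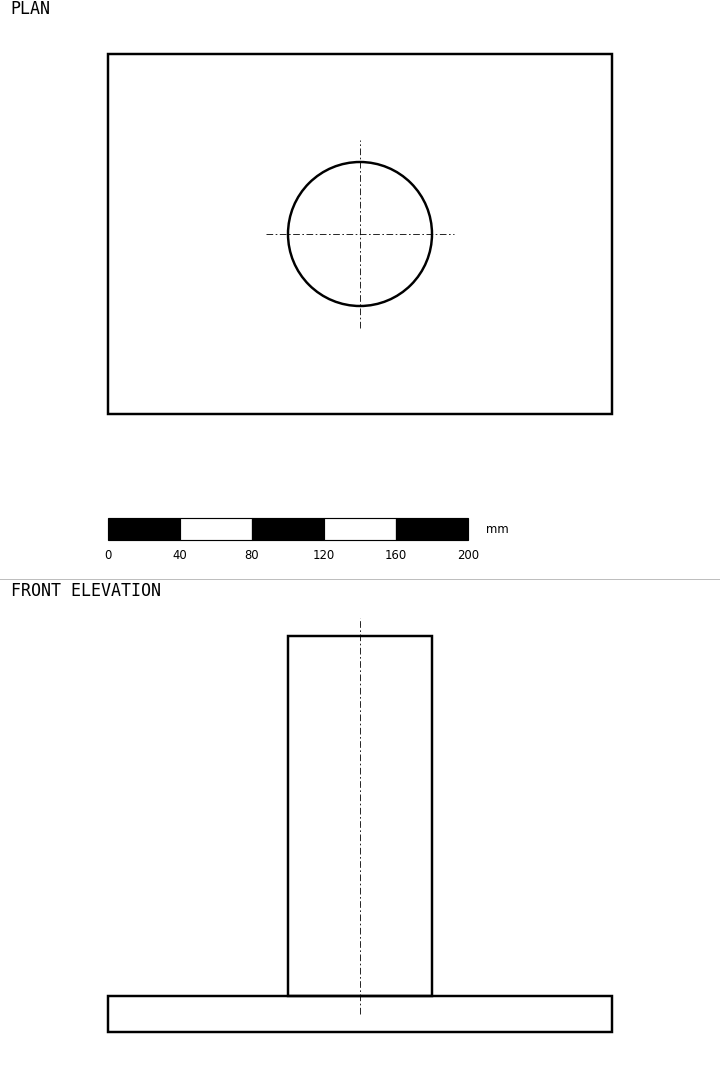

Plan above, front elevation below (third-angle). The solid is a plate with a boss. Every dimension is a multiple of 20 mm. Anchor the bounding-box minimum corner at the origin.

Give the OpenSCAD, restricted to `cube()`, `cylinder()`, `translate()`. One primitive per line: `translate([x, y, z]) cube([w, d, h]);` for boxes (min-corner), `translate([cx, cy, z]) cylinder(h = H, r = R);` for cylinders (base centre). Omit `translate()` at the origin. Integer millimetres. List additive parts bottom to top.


cube([280, 200, 20]);
translate([140, 100, 20]) cylinder(h = 200, r = 40);


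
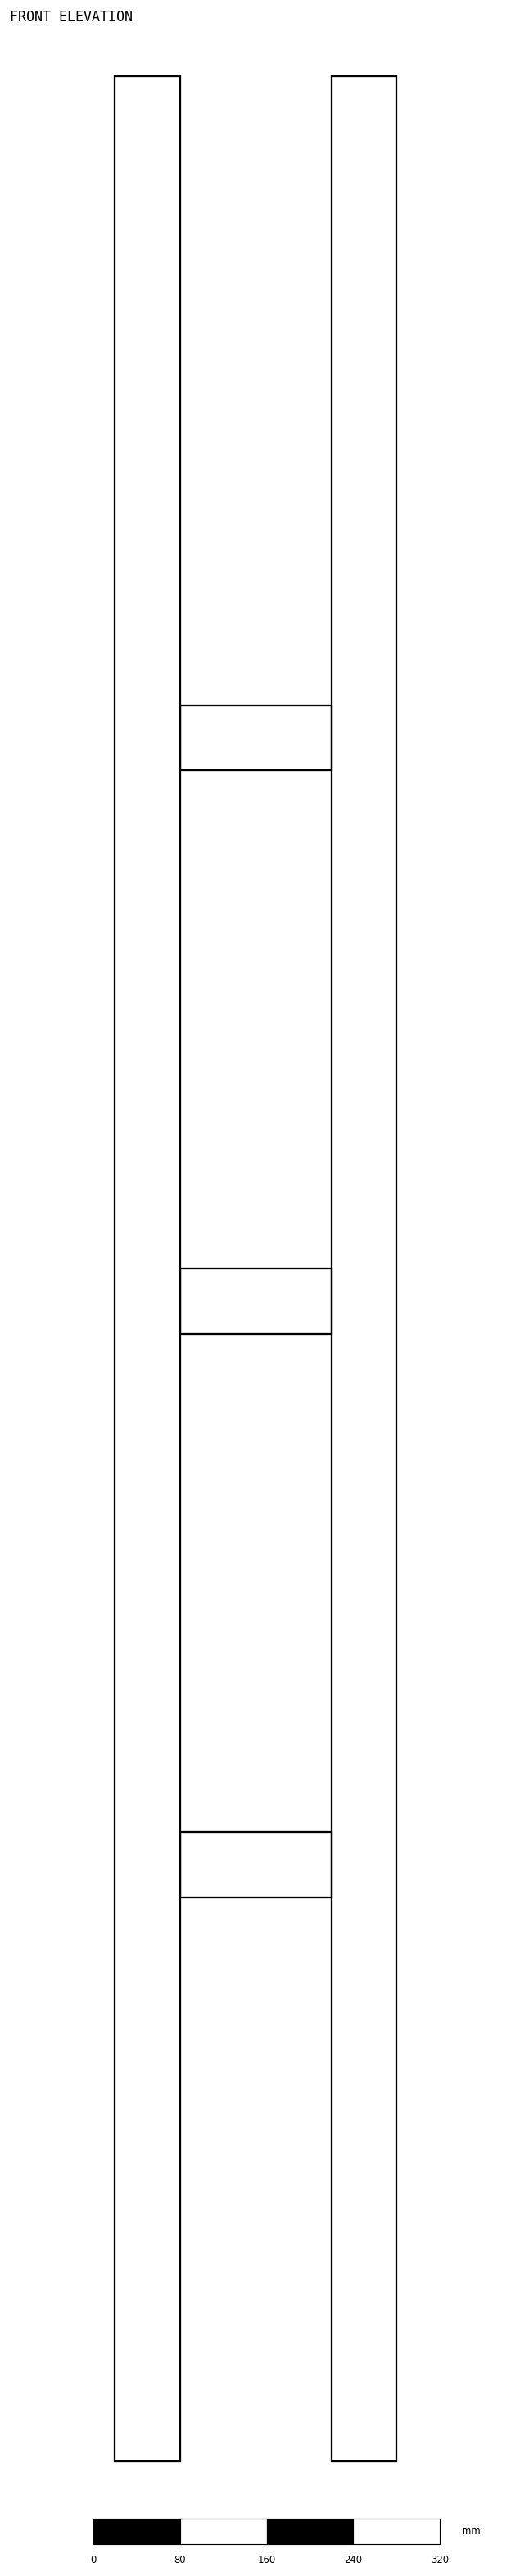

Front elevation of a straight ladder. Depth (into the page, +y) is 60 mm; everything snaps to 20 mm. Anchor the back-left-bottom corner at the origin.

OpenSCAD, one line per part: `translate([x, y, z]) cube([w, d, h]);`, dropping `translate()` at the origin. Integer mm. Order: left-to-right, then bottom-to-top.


cube([60, 60, 2200]);
translate([60, 0, 520]) cube([140, 60, 60]);
translate([60, 0, 1040]) cube([140, 60, 60]);
translate([60, 0, 1560]) cube([140, 60, 60]);
translate([200, 0, 0]) cube([60, 60, 2200]);
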